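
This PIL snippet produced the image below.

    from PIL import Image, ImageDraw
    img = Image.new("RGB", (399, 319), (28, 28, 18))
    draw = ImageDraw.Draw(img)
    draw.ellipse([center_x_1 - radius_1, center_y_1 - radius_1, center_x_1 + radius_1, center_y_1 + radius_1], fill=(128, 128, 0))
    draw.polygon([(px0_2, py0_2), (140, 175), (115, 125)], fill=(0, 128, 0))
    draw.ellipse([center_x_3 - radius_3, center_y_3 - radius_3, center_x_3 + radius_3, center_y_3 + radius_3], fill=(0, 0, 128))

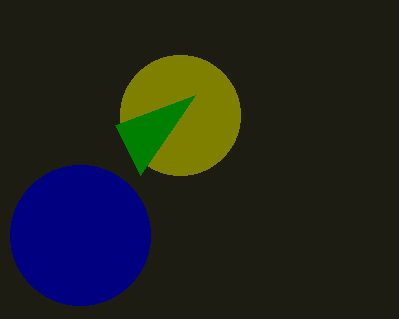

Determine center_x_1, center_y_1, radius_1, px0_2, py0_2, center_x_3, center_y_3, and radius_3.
center_x_1 = 180, center_y_1 = 115, radius_1 = 60, px0_2 = 195, py0_2 = 95, center_x_3 = 80, center_y_3 = 235, radius_3 = 70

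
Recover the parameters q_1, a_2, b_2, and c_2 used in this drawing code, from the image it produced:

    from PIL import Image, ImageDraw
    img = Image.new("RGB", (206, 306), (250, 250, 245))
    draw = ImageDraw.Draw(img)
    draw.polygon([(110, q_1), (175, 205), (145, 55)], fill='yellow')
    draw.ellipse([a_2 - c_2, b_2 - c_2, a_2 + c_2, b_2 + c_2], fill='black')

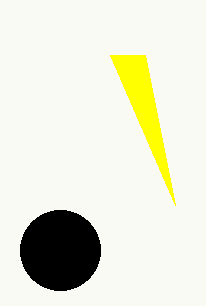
q_1 = 55
a_2 = 60
b_2 = 250
c_2 = 40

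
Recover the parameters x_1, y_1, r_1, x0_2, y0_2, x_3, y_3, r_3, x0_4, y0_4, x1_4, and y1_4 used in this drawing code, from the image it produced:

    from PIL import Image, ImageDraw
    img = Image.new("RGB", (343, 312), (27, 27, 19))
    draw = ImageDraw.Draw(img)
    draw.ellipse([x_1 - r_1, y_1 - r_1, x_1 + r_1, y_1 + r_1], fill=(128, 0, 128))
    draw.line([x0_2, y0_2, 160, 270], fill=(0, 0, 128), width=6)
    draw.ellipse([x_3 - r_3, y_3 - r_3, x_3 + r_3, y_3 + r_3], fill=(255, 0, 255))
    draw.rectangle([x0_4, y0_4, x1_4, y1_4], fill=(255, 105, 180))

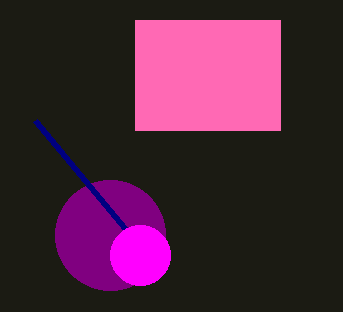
x_1 = 110
y_1 = 235
r_1 = 55
x0_2 = 35
y0_2 = 120
x_3 = 140
y_3 = 255
r_3 = 30
x0_4 = 135
y0_4 = 20
x1_4 = 280
y1_4 = 130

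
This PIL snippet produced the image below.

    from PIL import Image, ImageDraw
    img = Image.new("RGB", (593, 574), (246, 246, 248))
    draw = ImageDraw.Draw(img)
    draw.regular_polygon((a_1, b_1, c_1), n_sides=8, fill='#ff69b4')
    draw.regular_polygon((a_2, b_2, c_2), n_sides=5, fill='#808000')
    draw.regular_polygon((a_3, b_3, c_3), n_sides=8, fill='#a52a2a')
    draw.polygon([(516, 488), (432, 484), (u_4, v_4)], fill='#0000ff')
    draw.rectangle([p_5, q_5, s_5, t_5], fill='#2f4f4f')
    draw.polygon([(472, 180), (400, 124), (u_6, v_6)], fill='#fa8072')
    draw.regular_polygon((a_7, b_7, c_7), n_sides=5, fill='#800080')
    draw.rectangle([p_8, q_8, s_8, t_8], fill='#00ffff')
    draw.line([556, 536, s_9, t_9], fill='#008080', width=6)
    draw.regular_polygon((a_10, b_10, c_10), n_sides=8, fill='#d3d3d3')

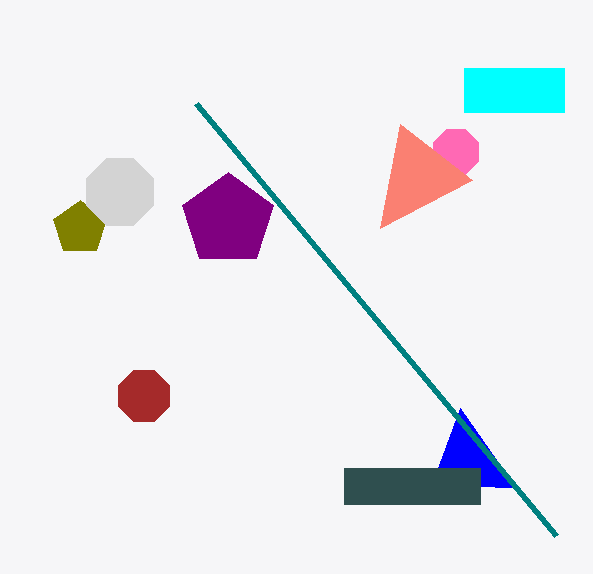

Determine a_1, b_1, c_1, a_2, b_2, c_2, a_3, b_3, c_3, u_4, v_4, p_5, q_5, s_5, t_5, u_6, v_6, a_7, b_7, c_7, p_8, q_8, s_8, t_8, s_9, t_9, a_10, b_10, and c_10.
a_1 = 456, b_1 = 152, c_1 = 24, a_2 = 80, b_2 = 228, c_2 = 28, a_3 = 144, b_3 = 396, c_3 = 28, u_4 = 460, v_4 = 408, p_5 = 344, q_5 = 468, s_5 = 480, t_5 = 504, u_6 = 380, v_6 = 228, a_7 = 228, b_7 = 220, c_7 = 48, p_8 = 464, q_8 = 68, s_8 = 564, t_8 = 112, s_9 = 196, t_9 = 104, a_10 = 120, b_10 = 192, c_10 = 36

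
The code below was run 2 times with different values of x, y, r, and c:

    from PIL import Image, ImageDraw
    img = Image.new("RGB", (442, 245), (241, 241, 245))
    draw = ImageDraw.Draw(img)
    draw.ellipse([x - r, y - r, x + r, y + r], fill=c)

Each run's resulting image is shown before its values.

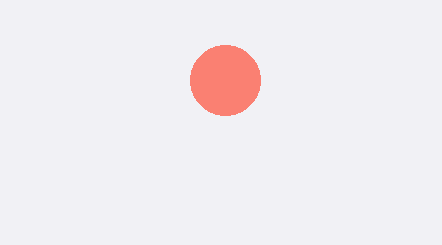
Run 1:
x = 225
y = 80
r = 35
c = 'salmon'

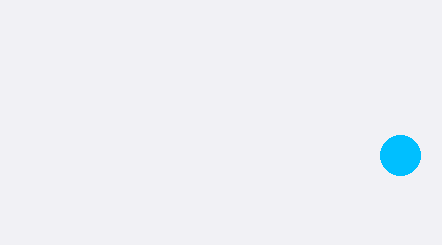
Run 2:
x = 400; y = 155; r = 20; c = 'deepskyblue'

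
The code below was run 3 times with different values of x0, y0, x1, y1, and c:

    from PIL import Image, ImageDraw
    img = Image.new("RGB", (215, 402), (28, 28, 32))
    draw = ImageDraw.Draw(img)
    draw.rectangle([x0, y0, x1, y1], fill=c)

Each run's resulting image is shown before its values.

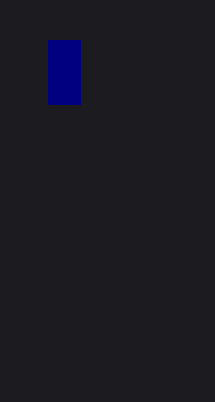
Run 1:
x0 = 48
y0 = 40
x1 = 80
y1 = 104
c = 'navy'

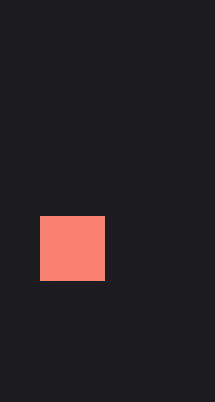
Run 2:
x0 = 40, y0 = 216, x1 = 104, y1 = 280, c = 'salmon'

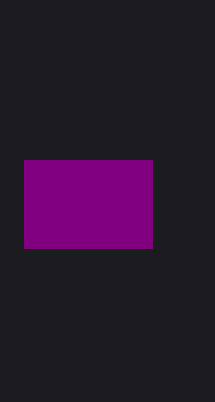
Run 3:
x0 = 24, y0 = 160, x1 = 152, y1 = 248, c = 'purple'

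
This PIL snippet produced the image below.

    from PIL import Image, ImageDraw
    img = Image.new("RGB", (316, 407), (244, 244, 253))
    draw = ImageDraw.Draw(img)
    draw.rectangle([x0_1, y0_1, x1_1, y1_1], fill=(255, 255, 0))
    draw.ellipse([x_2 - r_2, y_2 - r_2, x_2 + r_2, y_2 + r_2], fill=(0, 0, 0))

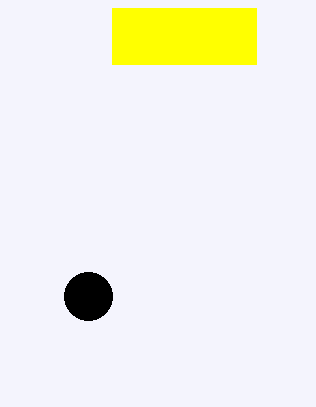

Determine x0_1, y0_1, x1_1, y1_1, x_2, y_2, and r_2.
x0_1 = 112
y0_1 = 8
x1_1 = 256
y1_1 = 64
x_2 = 88
y_2 = 296
r_2 = 24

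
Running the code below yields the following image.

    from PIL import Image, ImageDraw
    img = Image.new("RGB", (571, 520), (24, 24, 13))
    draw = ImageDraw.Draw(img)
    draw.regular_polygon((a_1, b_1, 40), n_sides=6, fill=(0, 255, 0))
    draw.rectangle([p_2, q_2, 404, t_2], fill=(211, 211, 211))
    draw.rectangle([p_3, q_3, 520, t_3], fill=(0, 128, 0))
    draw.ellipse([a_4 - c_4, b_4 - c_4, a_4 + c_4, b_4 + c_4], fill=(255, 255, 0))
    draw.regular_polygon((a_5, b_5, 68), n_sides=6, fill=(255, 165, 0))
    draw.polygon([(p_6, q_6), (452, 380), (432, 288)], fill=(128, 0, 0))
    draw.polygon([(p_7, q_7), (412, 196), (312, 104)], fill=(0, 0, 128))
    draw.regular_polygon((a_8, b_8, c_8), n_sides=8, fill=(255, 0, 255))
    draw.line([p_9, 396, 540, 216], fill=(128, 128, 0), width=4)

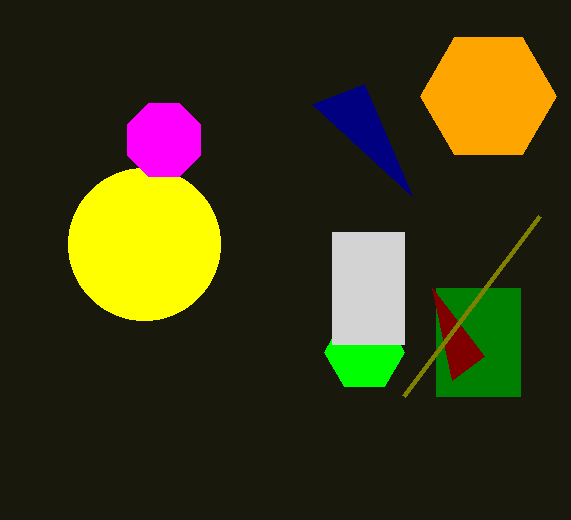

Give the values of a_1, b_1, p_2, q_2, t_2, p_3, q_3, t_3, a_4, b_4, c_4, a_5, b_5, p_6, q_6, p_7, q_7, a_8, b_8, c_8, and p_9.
a_1 = 364, b_1 = 352, p_2 = 332, q_2 = 232, t_2 = 344, p_3 = 436, q_3 = 288, t_3 = 396, a_4 = 144, b_4 = 244, c_4 = 76, a_5 = 488, b_5 = 96, p_6 = 484, q_6 = 356, p_7 = 364, q_7 = 84, a_8 = 164, b_8 = 140, c_8 = 40, p_9 = 404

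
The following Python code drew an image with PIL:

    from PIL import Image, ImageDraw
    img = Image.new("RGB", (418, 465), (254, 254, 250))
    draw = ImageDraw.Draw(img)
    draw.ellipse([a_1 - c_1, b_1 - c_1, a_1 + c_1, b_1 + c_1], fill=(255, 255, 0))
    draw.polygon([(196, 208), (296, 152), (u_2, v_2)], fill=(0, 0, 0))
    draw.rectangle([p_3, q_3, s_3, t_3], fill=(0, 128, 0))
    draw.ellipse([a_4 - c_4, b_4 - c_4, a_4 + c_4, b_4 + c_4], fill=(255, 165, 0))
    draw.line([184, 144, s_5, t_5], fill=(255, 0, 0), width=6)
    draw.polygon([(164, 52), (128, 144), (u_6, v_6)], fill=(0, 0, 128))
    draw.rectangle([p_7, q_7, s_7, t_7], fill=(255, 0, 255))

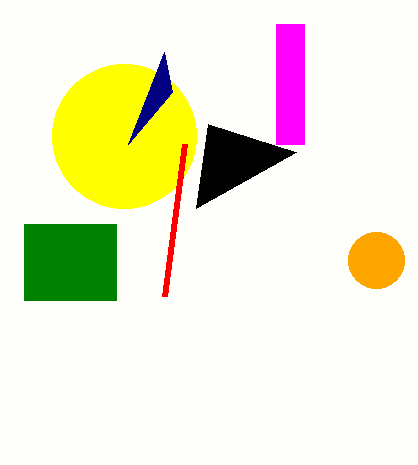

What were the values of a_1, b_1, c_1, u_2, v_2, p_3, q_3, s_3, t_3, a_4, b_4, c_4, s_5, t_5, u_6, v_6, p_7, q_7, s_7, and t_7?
a_1 = 124, b_1 = 136, c_1 = 72, u_2 = 208, v_2 = 124, p_3 = 24, q_3 = 224, s_3 = 116, t_3 = 300, a_4 = 376, b_4 = 260, c_4 = 28, s_5 = 164, t_5 = 296, u_6 = 172, v_6 = 92, p_7 = 276, q_7 = 24, s_7 = 304, t_7 = 144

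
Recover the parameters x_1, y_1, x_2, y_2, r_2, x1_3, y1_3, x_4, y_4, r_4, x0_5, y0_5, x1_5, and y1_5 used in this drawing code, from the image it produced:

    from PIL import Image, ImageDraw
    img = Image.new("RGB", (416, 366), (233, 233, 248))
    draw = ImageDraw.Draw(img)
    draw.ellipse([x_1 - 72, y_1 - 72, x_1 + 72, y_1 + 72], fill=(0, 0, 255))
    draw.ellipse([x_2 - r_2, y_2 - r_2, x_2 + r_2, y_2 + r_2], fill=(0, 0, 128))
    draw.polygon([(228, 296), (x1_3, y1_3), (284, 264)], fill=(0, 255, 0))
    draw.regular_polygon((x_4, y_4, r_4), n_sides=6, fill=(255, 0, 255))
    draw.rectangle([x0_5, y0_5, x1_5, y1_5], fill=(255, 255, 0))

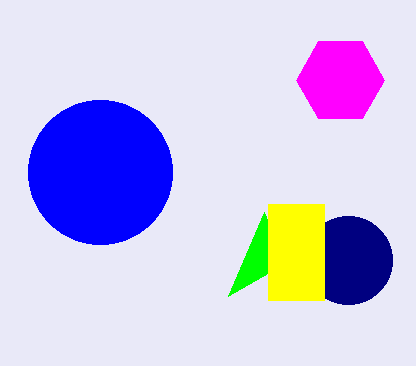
x_1 = 100
y_1 = 172
x_2 = 348
y_2 = 260
r_2 = 44
x1_3 = 264
y1_3 = 212
x_4 = 340
y_4 = 80
r_4 = 44
x0_5 = 268
y0_5 = 204
x1_5 = 324
y1_5 = 300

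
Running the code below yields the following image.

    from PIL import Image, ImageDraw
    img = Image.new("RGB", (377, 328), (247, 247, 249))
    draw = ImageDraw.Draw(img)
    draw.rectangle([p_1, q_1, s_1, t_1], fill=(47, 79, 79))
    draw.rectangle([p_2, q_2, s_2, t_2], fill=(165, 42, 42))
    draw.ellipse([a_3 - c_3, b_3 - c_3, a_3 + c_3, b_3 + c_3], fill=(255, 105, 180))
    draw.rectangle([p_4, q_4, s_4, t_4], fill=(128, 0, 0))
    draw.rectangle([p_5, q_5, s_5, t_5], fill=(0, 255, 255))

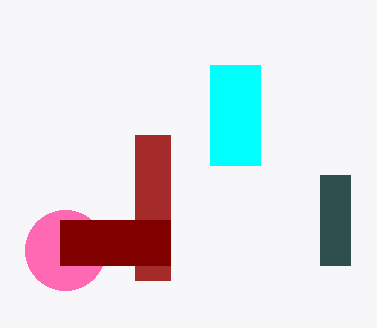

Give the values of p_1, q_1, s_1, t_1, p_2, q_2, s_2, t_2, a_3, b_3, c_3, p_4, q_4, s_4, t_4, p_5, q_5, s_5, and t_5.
p_1 = 320
q_1 = 175
s_1 = 350
t_1 = 265
p_2 = 135
q_2 = 135
s_2 = 170
t_2 = 280
a_3 = 65
b_3 = 250
c_3 = 40
p_4 = 60
q_4 = 220
s_4 = 170
t_4 = 265
p_5 = 210
q_5 = 65
s_5 = 260
t_5 = 165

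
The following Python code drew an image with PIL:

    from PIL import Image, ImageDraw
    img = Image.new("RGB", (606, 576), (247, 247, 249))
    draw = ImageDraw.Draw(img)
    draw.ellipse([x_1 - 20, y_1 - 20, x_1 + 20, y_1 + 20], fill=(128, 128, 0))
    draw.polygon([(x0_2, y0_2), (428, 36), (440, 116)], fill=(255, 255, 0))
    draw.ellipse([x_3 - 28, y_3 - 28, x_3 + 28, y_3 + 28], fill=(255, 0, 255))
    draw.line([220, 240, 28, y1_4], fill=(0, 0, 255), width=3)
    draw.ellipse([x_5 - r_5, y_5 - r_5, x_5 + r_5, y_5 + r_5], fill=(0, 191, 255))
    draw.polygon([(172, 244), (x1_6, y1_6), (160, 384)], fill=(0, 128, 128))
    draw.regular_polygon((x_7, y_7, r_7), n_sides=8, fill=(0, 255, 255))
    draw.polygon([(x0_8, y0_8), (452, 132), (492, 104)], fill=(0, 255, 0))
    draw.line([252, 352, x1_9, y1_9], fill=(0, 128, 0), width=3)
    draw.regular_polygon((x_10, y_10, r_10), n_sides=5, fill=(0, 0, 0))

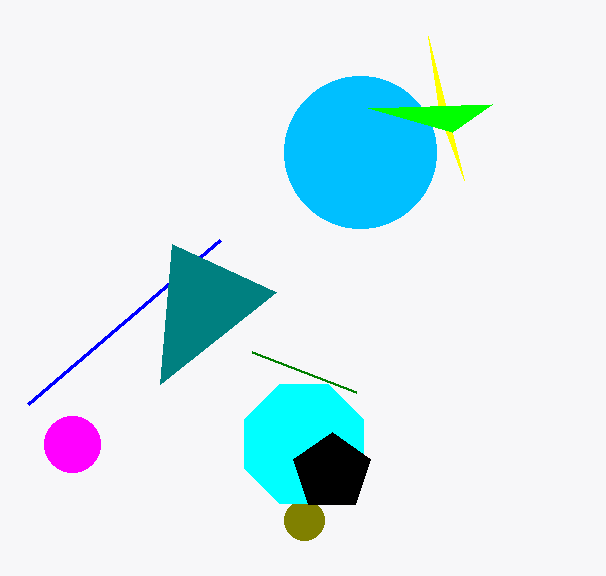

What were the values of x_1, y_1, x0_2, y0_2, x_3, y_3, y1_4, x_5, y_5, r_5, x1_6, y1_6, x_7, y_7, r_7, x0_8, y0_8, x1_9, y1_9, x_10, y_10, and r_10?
x_1 = 304, y_1 = 520, x0_2 = 464, y0_2 = 180, x_3 = 72, y_3 = 444, y1_4 = 404, x_5 = 360, y_5 = 152, r_5 = 76, x1_6 = 276, y1_6 = 292, x_7 = 304, y_7 = 444, r_7 = 64, x0_8 = 368, y0_8 = 108, x1_9 = 356, y1_9 = 392, x_10 = 332, y_10 = 472, r_10 = 40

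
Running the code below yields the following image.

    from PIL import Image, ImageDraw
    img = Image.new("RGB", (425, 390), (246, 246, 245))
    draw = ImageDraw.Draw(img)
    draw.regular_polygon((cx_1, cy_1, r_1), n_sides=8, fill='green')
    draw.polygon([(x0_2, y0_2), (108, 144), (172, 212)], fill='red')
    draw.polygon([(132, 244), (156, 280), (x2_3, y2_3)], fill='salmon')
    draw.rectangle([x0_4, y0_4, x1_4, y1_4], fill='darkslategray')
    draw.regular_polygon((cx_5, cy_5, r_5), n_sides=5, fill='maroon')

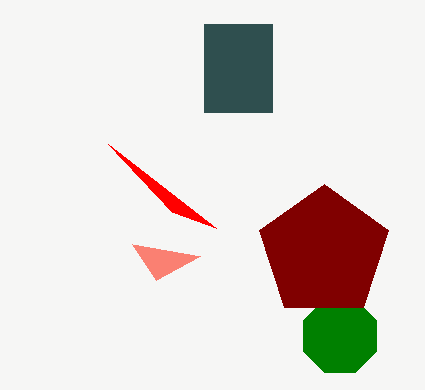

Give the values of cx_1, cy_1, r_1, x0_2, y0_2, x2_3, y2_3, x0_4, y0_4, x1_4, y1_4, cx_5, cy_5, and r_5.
cx_1 = 340
cy_1 = 336
r_1 = 40
x0_2 = 216
y0_2 = 228
x2_3 = 200
y2_3 = 256
x0_4 = 204
y0_4 = 24
x1_4 = 272
y1_4 = 112
cx_5 = 324
cy_5 = 252
r_5 = 68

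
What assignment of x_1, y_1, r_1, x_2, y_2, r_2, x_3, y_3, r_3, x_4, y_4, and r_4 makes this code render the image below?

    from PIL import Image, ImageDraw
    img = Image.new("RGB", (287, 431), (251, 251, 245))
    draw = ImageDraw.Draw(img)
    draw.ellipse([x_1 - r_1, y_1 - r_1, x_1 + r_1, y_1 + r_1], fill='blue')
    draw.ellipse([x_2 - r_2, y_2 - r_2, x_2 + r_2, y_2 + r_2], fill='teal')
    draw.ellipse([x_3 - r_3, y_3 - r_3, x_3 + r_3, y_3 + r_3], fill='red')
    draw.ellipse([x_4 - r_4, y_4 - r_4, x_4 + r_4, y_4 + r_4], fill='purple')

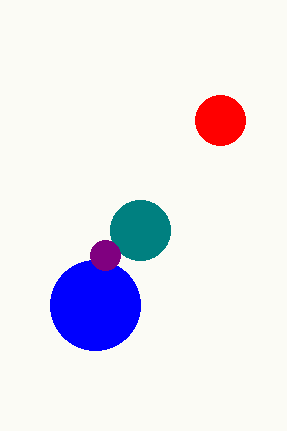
x_1 = 95
y_1 = 305
r_1 = 45
x_2 = 140
y_2 = 230
r_2 = 30
x_3 = 220
y_3 = 120
r_3 = 25
x_4 = 105
y_4 = 255
r_4 = 15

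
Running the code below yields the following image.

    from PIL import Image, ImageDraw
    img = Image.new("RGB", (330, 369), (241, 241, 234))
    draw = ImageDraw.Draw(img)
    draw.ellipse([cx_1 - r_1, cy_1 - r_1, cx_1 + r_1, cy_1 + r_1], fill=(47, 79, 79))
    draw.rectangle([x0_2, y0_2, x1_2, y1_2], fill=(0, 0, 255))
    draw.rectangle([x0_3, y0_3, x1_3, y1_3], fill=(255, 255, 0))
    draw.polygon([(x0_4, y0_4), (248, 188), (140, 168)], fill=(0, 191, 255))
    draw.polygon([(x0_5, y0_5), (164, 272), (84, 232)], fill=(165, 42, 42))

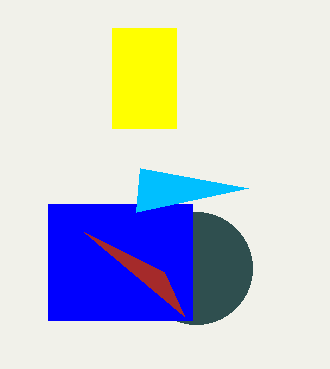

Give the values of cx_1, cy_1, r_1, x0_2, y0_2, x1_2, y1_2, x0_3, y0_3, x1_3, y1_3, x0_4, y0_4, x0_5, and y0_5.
cx_1 = 196; cy_1 = 268; r_1 = 56; x0_2 = 48; y0_2 = 204; x1_2 = 192; y1_2 = 320; x0_3 = 112; y0_3 = 28; x1_3 = 176; y1_3 = 128; x0_4 = 136; y0_4 = 212; x0_5 = 184; y0_5 = 316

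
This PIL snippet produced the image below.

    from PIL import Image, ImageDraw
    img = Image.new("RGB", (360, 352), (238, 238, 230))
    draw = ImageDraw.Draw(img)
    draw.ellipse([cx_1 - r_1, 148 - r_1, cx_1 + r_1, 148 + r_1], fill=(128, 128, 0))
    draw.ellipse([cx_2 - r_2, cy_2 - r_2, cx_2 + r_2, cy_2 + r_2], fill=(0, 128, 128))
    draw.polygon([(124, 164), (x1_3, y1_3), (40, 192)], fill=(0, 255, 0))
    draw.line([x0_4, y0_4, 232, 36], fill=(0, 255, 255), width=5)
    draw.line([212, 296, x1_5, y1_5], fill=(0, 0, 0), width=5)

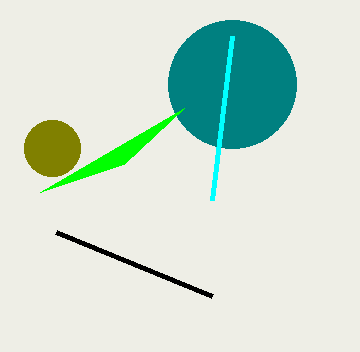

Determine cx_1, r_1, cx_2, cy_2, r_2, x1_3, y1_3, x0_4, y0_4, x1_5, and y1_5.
cx_1 = 52, r_1 = 28, cx_2 = 232, cy_2 = 84, r_2 = 64, x1_3 = 184, y1_3 = 108, x0_4 = 212, y0_4 = 200, x1_5 = 56, y1_5 = 232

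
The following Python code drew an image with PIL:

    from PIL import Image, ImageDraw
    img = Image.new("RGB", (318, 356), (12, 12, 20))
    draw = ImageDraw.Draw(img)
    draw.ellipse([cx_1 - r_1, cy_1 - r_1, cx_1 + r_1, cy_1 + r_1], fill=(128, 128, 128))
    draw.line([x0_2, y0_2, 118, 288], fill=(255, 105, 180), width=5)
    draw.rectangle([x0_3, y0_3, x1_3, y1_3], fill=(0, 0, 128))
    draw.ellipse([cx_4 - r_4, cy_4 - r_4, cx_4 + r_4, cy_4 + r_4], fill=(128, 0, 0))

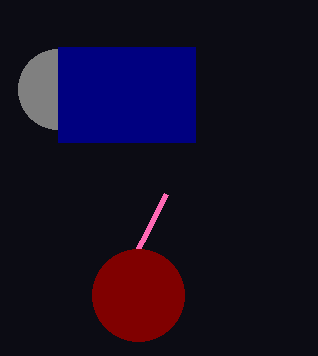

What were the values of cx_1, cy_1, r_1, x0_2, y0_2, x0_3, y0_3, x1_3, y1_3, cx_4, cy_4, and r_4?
cx_1 = 58; cy_1 = 89; r_1 = 40; x0_2 = 166; y0_2 = 194; x0_3 = 58; y0_3 = 47; x1_3 = 195; y1_3 = 142; cx_4 = 138; cy_4 = 295; r_4 = 46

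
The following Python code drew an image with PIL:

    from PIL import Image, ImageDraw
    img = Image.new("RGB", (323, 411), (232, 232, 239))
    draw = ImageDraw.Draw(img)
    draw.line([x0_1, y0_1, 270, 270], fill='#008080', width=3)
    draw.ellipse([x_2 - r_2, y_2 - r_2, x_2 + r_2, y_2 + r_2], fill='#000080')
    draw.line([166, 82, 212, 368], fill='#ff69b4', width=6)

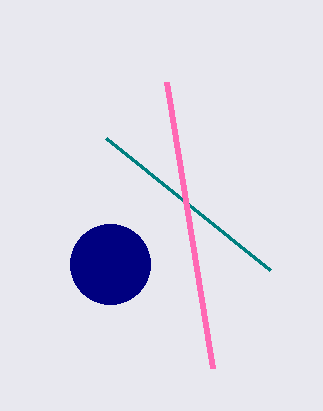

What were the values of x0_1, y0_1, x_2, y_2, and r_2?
x0_1 = 106; y0_1 = 138; x_2 = 110; y_2 = 264; r_2 = 40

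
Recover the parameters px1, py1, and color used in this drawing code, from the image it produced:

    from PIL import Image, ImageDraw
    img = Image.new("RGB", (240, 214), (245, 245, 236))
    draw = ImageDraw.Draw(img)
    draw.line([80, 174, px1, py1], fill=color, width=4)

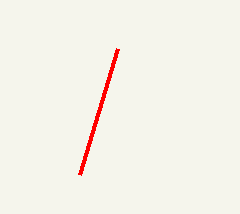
px1 = 118; py1 = 48; color = 'red'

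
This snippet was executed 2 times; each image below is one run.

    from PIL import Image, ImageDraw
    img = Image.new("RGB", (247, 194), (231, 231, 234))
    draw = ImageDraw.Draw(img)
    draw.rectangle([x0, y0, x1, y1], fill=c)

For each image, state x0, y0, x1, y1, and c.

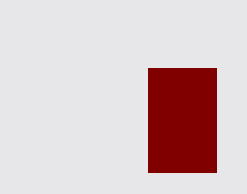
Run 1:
x0 = 148; y0 = 68; x1 = 216; y1 = 172; c = 'maroon'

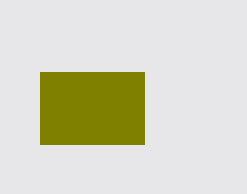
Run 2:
x0 = 40, y0 = 72, x1 = 144, y1 = 144, c = 'olive'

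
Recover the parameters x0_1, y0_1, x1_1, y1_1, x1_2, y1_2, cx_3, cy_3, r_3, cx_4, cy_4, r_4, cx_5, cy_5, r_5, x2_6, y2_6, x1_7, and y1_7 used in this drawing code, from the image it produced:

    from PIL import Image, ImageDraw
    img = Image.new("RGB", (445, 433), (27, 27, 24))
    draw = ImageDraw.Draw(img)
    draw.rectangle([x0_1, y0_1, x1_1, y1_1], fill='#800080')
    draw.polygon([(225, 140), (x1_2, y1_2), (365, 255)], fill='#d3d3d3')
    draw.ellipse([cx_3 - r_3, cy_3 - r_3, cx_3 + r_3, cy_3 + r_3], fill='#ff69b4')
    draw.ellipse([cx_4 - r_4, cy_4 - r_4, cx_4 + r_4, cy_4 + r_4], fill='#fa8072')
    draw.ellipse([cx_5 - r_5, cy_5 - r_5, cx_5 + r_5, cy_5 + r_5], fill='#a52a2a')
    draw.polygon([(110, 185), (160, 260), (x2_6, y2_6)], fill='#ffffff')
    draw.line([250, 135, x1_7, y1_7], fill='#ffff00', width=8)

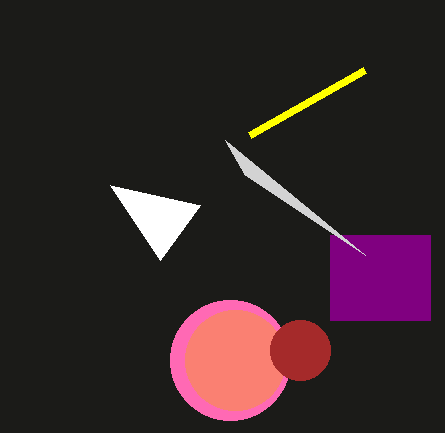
x0_1 = 330
y0_1 = 235
x1_1 = 430
y1_1 = 320
x1_2 = 245
y1_2 = 175
cx_3 = 230
cy_3 = 360
r_3 = 60
cx_4 = 235
cy_4 = 360
r_4 = 50
cx_5 = 300
cy_5 = 350
r_5 = 30
x2_6 = 200
y2_6 = 205
x1_7 = 365
y1_7 = 70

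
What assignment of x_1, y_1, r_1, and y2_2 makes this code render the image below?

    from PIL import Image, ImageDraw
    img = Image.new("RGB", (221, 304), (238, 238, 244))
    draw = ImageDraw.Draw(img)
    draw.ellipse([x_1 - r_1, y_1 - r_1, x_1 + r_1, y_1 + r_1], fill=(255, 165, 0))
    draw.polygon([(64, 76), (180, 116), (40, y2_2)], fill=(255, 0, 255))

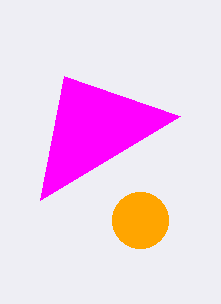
x_1 = 140, y_1 = 220, r_1 = 28, y2_2 = 200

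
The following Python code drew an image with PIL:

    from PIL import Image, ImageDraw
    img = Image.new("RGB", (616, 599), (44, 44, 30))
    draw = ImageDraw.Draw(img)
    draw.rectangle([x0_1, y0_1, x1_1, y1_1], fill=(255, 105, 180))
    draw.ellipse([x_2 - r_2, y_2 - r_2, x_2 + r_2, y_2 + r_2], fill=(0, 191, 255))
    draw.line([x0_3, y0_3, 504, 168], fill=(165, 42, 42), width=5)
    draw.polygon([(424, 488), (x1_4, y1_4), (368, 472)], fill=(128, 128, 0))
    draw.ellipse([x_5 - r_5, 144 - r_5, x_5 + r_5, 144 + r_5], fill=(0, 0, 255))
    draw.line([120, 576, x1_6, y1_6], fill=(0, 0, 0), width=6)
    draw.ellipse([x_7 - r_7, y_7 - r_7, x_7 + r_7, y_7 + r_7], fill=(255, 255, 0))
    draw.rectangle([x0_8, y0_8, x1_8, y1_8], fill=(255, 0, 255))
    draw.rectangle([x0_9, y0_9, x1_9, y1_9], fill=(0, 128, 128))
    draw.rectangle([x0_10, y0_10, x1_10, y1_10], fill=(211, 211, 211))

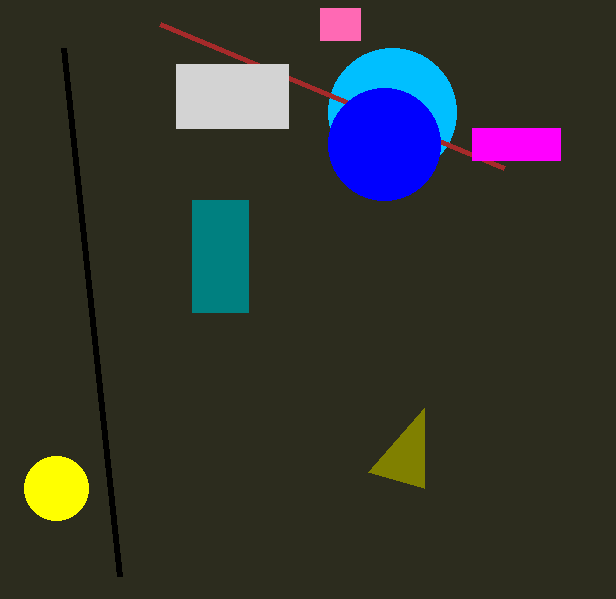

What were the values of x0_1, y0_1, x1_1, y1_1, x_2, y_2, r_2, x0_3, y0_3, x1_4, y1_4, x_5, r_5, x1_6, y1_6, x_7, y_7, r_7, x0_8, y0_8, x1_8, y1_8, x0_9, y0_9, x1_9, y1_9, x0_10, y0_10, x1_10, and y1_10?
x0_1 = 320; y0_1 = 8; x1_1 = 360; y1_1 = 40; x_2 = 392; y_2 = 112; r_2 = 64; x0_3 = 160; y0_3 = 24; x1_4 = 424; y1_4 = 408; x_5 = 384; r_5 = 56; x1_6 = 64; y1_6 = 48; x_7 = 56; y_7 = 488; r_7 = 32; x0_8 = 472; y0_8 = 128; x1_8 = 560; y1_8 = 160; x0_9 = 192; y0_9 = 200; x1_9 = 248; y1_9 = 312; x0_10 = 176; y0_10 = 64; x1_10 = 288; y1_10 = 128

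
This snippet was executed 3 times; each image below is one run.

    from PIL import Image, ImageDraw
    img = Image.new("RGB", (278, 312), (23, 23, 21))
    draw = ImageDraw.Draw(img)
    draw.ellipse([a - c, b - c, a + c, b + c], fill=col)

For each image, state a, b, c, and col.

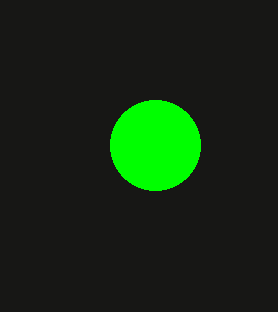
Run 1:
a = 155
b = 145
c = 45
col = 'lime'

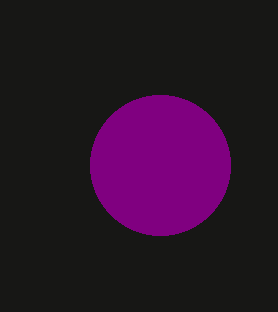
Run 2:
a = 160, b = 165, c = 70, col = 'purple'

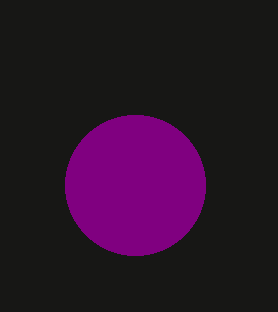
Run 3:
a = 135, b = 185, c = 70, col = 'purple'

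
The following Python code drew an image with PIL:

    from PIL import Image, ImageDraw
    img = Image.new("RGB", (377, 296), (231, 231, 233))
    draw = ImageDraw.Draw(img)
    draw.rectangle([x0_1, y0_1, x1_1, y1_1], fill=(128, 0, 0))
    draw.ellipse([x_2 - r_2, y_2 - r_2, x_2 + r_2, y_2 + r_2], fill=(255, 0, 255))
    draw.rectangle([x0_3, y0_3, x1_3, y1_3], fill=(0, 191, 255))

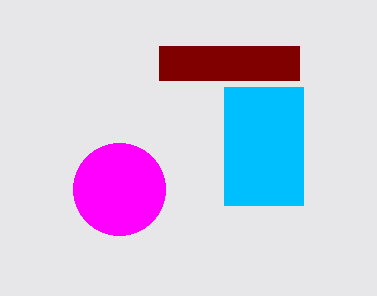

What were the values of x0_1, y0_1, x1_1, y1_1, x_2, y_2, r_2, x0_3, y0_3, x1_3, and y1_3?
x0_1 = 159
y0_1 = 46
x1_1 = 299
y1_1 = 80
x_2 = 119
y_2 = 189
r_2 = 46
x0_3 = 224
y0_3 = 87
x1_3 = 303
y1_3 = 205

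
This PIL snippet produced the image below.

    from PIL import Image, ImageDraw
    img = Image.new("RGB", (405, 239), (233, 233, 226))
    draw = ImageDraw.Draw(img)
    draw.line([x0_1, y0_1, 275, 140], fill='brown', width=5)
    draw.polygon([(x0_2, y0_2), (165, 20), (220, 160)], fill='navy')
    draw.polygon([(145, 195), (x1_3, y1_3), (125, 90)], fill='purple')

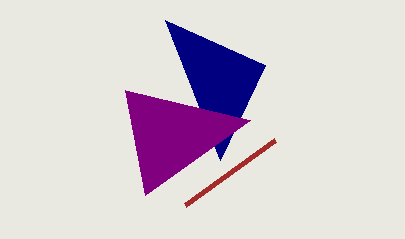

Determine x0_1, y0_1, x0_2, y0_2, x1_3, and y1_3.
x0_1 = 185
y0_1 = 205
x0_2 = 265
y0_2 = 65
x1_3 = 250
y1_3 = 120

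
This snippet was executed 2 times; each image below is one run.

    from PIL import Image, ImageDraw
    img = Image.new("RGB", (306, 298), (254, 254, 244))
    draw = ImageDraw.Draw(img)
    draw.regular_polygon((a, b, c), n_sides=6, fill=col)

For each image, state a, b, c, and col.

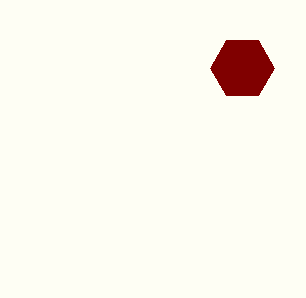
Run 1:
a = 242, b = 68, c = 32, col = 'maroon'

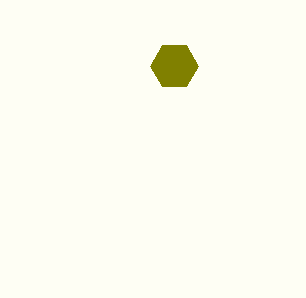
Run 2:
a = 174, b = 66, c = 24, col = 'olive'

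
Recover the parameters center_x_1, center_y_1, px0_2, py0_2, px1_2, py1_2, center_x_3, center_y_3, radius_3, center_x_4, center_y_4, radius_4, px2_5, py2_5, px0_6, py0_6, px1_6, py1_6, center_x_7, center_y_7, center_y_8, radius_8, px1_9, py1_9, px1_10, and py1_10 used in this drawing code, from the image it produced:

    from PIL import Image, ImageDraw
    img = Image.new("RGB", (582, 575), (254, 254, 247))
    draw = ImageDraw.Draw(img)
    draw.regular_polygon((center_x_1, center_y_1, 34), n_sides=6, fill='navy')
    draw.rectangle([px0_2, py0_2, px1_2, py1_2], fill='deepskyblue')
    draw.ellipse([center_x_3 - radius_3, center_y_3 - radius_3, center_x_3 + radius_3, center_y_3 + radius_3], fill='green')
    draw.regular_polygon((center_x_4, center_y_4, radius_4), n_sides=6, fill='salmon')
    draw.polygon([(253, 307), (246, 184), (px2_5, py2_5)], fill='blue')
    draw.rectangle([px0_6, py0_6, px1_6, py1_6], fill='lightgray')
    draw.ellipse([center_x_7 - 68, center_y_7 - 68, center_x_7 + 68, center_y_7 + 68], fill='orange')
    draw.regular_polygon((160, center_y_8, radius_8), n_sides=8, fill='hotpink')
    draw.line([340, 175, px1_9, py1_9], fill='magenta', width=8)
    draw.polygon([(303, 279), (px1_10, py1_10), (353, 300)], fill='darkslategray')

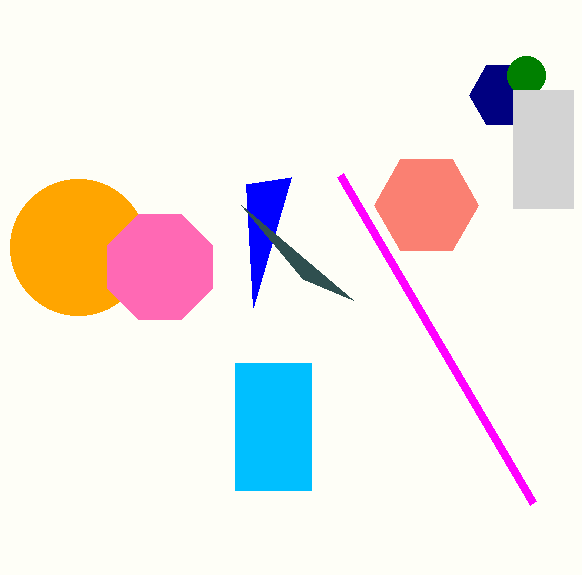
center_x_1 = 503; center_y_1 = 95; px0_2 = 235; py0_2 = 363; px1_2 = 311; py1_2 = 490; center_x_3 = 526; center_y_3 = 75; radius_3 = 19; center_x_4 = 426; center_y_4 = 205; radius_4 = 52; px2_5 = 291; py2_5 = 177; px0_6 = 513; py0_6 = 90; px1_6 = 573; py1_6 = 208; center_x_7 = 78; center_y_7 = 247; center_y_8 = 267; radius_8 = 57; px1_9 = 533; py1_9 = 503; px1_10 = 241; py1_10 = 205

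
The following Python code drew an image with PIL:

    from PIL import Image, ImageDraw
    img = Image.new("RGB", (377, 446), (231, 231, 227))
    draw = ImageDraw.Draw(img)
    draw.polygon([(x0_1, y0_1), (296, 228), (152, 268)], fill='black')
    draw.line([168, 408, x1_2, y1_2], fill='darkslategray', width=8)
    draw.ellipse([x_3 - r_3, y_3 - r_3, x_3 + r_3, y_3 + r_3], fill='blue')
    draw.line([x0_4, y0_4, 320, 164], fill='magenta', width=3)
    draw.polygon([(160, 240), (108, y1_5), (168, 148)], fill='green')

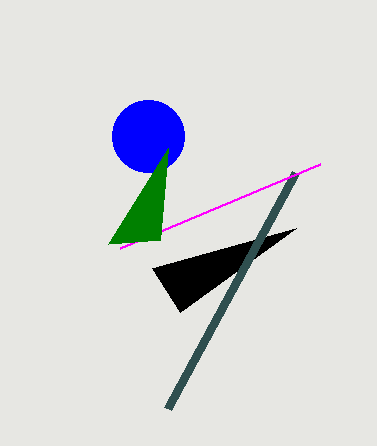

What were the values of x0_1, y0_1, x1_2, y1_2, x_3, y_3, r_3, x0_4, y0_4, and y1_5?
x0_1 = 180
y0_1 = 312
x1_2 = 296
y1_2 = 172
x_3 = 148
y_3 = 136
r_3 = 36
x0_4 = 120
y0_4 = 248
y1_5 = 244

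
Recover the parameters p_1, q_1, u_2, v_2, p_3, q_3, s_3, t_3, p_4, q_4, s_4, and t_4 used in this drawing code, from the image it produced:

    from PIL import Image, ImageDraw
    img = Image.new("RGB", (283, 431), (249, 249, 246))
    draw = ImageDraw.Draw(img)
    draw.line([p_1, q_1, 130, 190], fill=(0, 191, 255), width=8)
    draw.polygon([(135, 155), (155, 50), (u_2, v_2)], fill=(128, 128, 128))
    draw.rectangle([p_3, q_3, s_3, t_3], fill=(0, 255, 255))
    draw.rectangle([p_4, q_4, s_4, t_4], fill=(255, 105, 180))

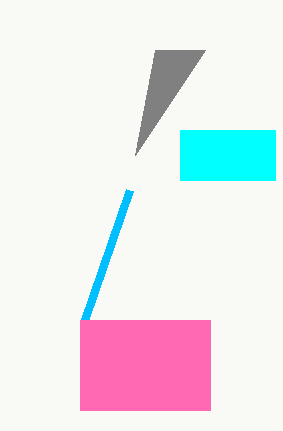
p_1 = 85
q_1 = 320
u_2 = 205
v_2 = 50
p_3 = 180
q_3 = 130
s_3 = 275
t_3 = 180
p_4 = 80
q_4 = 320
s_4 = 210
t_4 = 410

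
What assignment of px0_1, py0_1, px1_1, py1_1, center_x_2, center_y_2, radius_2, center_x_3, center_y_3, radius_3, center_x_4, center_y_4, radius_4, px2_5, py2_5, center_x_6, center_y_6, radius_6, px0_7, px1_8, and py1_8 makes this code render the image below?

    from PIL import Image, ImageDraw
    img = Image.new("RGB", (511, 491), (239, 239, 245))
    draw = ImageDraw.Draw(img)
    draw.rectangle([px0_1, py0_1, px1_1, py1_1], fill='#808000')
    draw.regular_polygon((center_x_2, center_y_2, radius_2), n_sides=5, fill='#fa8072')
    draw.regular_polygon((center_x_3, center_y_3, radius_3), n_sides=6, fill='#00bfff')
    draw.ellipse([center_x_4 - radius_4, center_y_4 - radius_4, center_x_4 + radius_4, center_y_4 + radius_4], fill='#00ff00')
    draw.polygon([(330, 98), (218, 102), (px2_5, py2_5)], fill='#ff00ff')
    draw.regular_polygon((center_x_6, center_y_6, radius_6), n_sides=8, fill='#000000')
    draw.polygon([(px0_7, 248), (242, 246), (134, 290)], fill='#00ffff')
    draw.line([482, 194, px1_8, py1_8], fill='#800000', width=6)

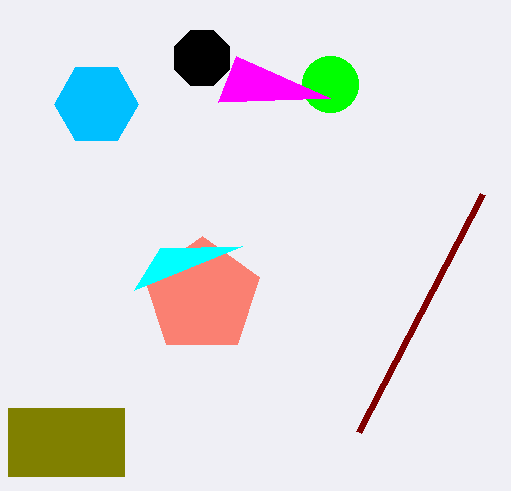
px0_1 = 8, py0_1 = 408, px1_1 = 124, py1_1 = 476, center_x_2 = 202, center_y_2 = 296, radius_2 = 60, center_x_3 = 96, center_y_3 = 104, radius_3 = 42, center_x_4 = 330, center_y_4 = 84, radius_4 = 28, px2_5 = 236, py2_5 = 56, center_x_6 = 202, center_y_6 = 58, radius_6 = 30, px0_7 = 160, px1_8 = 358, py1_8 = 432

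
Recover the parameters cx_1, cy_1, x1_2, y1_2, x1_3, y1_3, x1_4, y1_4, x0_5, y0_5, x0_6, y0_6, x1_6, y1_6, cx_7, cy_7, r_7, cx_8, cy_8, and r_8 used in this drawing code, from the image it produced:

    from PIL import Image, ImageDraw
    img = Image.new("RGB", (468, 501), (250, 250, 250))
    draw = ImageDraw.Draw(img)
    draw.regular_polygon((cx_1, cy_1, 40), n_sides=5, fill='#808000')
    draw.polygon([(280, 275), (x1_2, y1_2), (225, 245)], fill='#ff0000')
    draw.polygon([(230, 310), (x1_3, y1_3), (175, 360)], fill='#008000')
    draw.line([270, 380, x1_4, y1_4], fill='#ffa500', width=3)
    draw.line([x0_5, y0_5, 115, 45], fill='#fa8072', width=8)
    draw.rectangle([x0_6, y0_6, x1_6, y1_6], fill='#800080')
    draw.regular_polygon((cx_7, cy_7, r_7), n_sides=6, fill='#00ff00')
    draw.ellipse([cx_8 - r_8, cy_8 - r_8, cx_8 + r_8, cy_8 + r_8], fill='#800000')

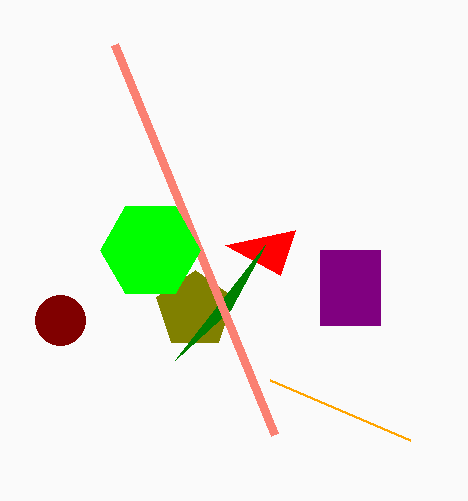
cx_1 = 195; cy_1 = 310; x1_2 = 295; y1_2 = 230; x1_3 = 265; y1_3 = 245; x1_4 = 410; y1_4 = 440; x0_5 = 275; y0_5 = 435; x0_6 = 320; y0_6 = 250; x1_6 = 380; y1_6 = 325; cx_7 = 150; cy_7 = 250; r_7 = 50; cx_8 = 60; cy_8 = 320; r_8 = 25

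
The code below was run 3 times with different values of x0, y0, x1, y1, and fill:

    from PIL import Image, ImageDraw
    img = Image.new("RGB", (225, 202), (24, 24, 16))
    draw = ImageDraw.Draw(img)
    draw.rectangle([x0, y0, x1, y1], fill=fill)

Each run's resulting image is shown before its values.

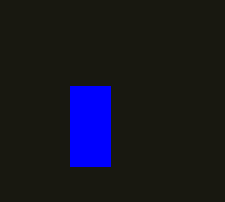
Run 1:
x0 = 70
y0 = 86
x1 = 110
y1 = 166
fill = 'blue'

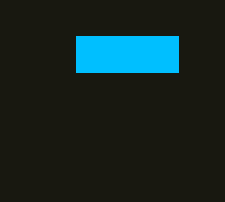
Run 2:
x0 = 76, y0 = 36, x1 = 178, y1 = 72, fill = 'deepskyblue'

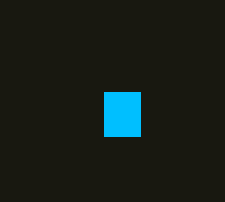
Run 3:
x0 = 104, y0 = 92, x1 = 140, y1 = 136, fill = 'deepskyblue'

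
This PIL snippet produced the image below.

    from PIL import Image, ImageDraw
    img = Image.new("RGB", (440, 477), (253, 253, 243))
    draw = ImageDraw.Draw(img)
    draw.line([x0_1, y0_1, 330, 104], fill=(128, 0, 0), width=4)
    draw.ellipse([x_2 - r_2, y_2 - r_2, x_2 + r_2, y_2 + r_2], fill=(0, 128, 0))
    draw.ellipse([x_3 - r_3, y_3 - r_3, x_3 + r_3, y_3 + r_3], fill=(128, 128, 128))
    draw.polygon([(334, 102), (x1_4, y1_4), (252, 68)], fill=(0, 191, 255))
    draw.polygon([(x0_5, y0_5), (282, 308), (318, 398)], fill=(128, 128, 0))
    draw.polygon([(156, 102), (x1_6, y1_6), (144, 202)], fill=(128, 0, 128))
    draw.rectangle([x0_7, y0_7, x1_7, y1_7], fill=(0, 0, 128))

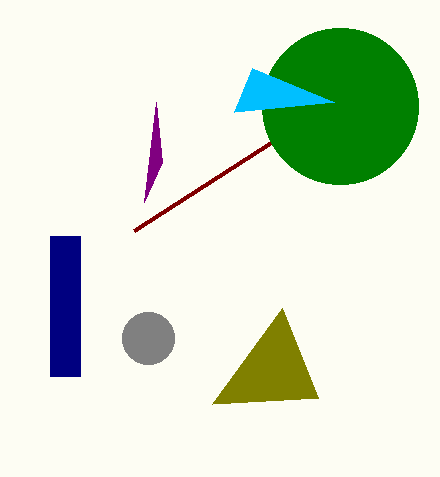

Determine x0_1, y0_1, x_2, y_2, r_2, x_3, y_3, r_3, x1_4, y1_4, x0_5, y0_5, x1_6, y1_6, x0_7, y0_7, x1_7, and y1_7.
x0_1 = 134; y0_1 = 230; x_2 = 340; y_2 = 106; r_2 = 78; x_3 = 148; y_3 = 338; r_3 = 26; x1_4 = 234; y1_4 = 112; x0_5 = 212; y0_5 = 404; x1_6 = 162; y1_6 = 162; x0_7 = 50; y0_7 = 236; x1_7 = 80; y1_7 = 376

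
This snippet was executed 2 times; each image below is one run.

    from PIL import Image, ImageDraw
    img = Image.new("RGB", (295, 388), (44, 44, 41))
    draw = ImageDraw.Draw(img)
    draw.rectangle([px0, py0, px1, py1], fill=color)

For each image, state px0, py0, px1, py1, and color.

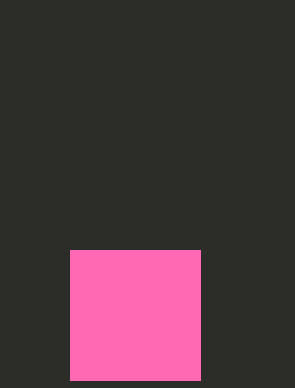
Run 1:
px0 = 70, py0 = 250, px1 = 200, py1 = 380, color = 'hotpink'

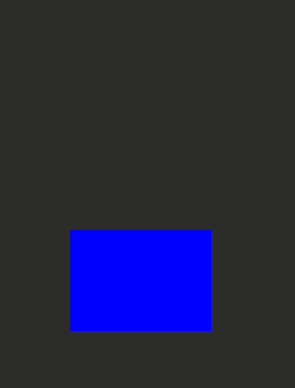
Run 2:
px0 = 70
py0 = 230
px1 = 210
py1 = 330
color = 'blue'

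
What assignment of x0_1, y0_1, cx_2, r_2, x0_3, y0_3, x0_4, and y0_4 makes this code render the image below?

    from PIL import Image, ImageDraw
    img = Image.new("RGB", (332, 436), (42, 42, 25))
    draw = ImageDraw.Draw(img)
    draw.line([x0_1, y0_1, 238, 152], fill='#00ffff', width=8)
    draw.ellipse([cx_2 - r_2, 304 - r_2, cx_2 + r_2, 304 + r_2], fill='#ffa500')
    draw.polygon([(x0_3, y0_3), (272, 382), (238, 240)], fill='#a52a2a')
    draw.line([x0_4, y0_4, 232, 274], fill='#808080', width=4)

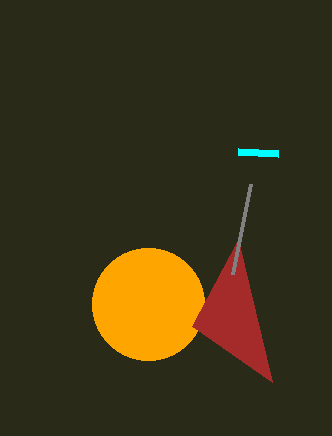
x0_1 = 278
y0_1 = 154
cx_2 = 148
r_2 = 56
x0_3 = 192
y0_3 = 326
x0_4 = 250
y0_4 = 184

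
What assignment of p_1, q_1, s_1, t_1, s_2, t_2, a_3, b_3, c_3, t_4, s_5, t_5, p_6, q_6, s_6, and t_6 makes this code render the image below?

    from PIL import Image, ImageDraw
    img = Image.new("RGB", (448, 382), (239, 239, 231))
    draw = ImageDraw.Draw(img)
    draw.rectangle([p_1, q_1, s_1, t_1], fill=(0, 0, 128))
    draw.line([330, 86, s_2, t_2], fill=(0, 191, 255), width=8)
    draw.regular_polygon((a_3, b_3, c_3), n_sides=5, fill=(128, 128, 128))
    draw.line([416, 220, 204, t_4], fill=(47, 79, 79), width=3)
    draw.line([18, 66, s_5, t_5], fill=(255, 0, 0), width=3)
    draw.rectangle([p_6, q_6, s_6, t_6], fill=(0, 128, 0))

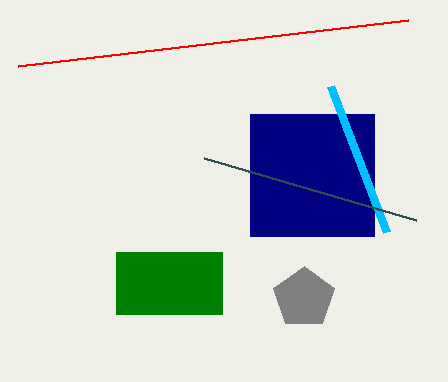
p_1 = 250; q_1 = 114; s_1 = 374; t_1 = 236; s_2 = 386; t_2 = 232; a_3 = 304; b_3 = 298; c_3 = 32; t_4 = 158; s_5 = 408; t_5 = 20; p_6 = 116; q_6 = 252; s_6 = 222; t_6 = 314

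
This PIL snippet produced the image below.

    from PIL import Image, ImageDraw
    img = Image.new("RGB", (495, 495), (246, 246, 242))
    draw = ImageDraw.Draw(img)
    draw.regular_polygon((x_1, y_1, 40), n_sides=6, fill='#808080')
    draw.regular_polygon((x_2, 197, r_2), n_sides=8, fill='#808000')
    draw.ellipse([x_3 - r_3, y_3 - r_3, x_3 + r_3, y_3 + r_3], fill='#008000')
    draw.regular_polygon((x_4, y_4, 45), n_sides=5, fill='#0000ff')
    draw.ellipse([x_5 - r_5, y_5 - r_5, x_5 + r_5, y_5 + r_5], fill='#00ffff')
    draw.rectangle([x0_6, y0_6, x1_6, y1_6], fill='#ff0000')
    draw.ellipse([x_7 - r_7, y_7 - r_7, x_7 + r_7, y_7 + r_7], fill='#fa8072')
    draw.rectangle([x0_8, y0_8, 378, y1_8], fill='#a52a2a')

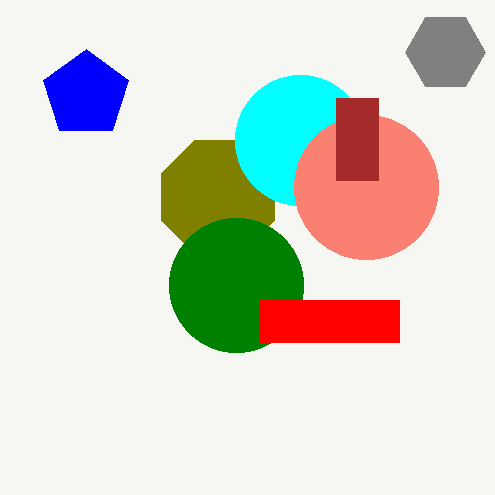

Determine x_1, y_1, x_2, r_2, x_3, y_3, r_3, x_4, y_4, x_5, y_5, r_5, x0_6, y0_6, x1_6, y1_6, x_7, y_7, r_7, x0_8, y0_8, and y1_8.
x_1 = 445; y_1 = 52; x_2 = 218; r_2 = 61; x_3 = 236; y_3 = 285; r_3 = 67; x_4 = 86; y_4 = 94; x_5 = 300; y_5 = 140; r_5 = 65; x0_6 = 259; y0_6 = 300; x1_6 = 399; y1_6 = 342; x_7 = 366; y_7 = 187; r_7 = 72; x0_8 = 336; y0_8 = 98; y1_8 = 180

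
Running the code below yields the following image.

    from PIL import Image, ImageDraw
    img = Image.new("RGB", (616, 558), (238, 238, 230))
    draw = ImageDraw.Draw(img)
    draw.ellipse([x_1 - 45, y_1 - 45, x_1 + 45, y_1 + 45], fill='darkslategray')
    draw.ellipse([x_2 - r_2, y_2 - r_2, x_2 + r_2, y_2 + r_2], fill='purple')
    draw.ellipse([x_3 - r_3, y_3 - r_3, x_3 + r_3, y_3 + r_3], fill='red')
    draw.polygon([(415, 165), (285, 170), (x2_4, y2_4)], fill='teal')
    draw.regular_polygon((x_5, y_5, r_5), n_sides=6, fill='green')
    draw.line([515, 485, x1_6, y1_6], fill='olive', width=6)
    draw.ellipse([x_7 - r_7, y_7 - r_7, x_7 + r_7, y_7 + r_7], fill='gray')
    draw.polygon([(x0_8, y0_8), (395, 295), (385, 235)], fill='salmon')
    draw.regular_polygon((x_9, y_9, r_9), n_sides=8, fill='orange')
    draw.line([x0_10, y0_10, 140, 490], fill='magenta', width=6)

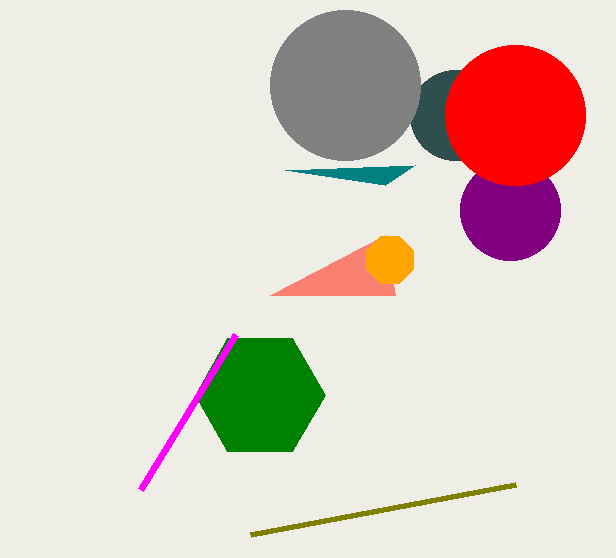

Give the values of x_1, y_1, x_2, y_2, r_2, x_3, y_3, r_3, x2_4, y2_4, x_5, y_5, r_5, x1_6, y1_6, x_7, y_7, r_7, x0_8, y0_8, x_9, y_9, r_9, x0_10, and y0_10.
x_1 = 455; y_1 = 115; x_2 = 510; y_2 = 210; r_2 = 50; x_3 = 515; y_3 = 115; r_3 = 70; x2_4 = 385; y2_4 = 185; x_5 = 260; y_5 = 395; r_5 = 65; x1_6 = 250; y1_6 = 535; x_7 = 345; y_7 = 85; r_7 = 75; x0_8 = 270; y0_8 = 295; x_9 = 390; y_9 = 260; r_9 = 25; x0_10 = 235; y0_10 = 335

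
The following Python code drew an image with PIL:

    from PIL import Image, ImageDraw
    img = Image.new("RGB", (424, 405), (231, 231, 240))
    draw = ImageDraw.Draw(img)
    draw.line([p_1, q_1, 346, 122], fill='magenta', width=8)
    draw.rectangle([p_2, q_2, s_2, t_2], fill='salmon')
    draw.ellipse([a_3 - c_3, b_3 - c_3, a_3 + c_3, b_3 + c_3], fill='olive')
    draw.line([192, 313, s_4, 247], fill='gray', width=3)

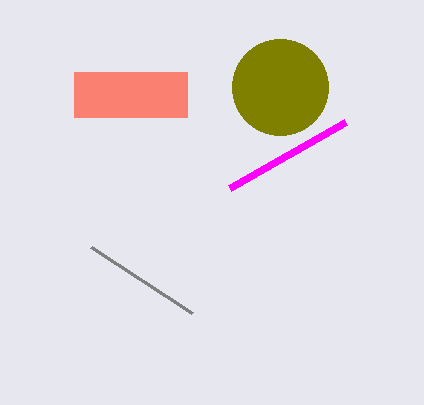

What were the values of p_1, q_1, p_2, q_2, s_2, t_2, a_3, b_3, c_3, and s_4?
p_1 = 230, q_1 = 188, p_2 = 74, q_2 = 72, s_2 = 187, t_2 = 117, a_3 = 280, b_3 = 87, c_3 = 48, s_4 = 91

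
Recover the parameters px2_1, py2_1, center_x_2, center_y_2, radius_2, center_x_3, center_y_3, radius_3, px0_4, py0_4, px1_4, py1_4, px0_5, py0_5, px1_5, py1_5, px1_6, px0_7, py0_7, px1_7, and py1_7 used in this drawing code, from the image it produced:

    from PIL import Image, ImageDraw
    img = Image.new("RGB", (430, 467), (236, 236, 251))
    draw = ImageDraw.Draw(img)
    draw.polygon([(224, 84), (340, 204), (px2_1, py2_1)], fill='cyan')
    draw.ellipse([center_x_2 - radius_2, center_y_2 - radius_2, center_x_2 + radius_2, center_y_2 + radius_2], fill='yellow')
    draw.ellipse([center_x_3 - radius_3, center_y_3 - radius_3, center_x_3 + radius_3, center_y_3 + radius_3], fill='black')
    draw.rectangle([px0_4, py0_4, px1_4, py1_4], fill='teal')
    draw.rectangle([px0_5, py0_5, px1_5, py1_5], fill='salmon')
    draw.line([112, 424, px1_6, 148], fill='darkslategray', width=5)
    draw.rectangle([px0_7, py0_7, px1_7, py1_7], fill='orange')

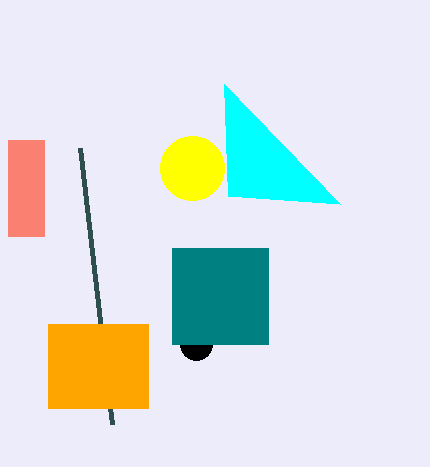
px2_1 = 228, py2_1 = 196, center_x_2 = 192, center_y_2 = 168, radius_2 = 32, center_x_3 = 196, center_y_3 = 344, radius_3 = 16, px0_4 = 172, py0_4 = 248, px1_4 = 268, py1_4 = 344, px0_5 = 8, py0_5 = 140, px1_5 = 44, py1_5 = 236, px1_6 = 80, px0_7 = 48, py0_7 = 324, px1_7 = 148, py1_7 = 408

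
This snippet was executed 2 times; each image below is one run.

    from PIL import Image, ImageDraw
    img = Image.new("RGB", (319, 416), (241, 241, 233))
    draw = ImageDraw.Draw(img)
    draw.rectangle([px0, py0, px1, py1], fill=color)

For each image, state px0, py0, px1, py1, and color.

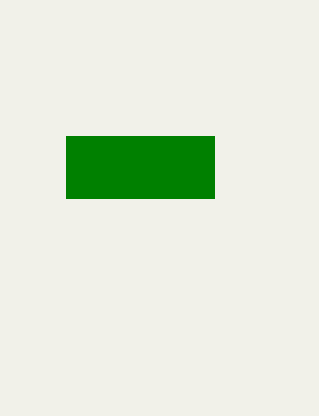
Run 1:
px0 = 66, py0 = 136, px1 = 214, py1 = 198, color = 'green'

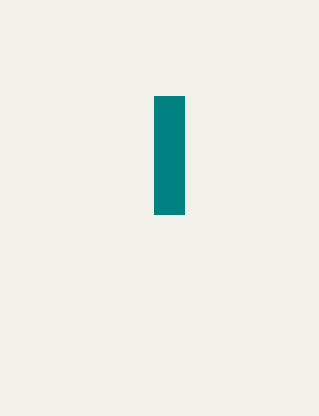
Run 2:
px0 = 154
py0 = 96
px1 = 184
py1 = 214
color = 'teal'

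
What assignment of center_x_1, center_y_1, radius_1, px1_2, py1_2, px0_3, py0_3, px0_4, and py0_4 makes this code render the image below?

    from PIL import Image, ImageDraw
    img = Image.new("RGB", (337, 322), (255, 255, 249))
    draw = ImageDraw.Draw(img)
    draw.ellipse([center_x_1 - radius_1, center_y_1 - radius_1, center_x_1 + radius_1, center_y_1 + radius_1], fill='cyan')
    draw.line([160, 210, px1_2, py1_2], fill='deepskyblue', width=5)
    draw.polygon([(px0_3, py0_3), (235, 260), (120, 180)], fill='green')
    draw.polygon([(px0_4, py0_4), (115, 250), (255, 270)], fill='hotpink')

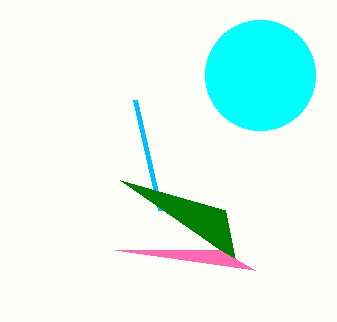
center_x_1 = 260; center_y_1 = 75; radius_1 = 55; px1_2 = 135; py1_2 = 100; px0_3 = 225; py0_3 = 210; px0_4 = 220; py0_4 = 250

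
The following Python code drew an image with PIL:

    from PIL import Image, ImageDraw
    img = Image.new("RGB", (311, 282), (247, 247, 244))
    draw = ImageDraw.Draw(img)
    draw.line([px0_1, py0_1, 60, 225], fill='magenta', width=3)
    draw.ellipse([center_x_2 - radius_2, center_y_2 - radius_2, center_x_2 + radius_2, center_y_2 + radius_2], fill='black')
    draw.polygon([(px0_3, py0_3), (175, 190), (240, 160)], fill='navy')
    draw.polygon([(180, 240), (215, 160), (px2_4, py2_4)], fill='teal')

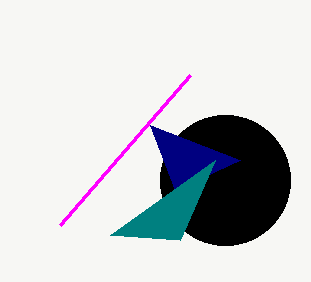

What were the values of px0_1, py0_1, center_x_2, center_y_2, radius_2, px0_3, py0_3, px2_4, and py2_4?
px0_1 = 190, py0_1 = 75, center_x_2 = 225, center_y_2 = 180, radius_2 = 65, px0_3 = 150, py0_3 = 125, px2_4 = 110, py2_4 = 235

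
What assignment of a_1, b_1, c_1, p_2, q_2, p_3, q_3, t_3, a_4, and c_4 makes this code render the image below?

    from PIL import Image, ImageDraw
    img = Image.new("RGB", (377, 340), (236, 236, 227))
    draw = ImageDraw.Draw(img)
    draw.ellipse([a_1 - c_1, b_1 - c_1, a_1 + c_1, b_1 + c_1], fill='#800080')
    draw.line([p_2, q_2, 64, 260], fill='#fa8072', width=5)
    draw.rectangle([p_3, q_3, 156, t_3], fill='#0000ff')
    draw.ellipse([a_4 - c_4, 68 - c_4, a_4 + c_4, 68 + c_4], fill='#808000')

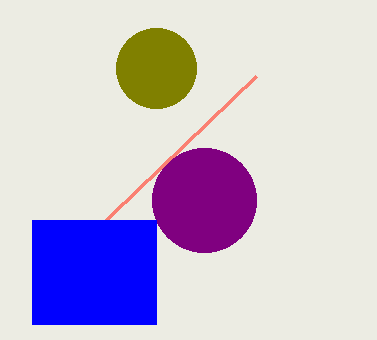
a_1 = 204; b_1 = 200; c_1 = 52; p_2 = 256; q_2 = 76; p_3 = 32; q_3 = 220; t_3 = 324; a_4 = 156; c_4 = 40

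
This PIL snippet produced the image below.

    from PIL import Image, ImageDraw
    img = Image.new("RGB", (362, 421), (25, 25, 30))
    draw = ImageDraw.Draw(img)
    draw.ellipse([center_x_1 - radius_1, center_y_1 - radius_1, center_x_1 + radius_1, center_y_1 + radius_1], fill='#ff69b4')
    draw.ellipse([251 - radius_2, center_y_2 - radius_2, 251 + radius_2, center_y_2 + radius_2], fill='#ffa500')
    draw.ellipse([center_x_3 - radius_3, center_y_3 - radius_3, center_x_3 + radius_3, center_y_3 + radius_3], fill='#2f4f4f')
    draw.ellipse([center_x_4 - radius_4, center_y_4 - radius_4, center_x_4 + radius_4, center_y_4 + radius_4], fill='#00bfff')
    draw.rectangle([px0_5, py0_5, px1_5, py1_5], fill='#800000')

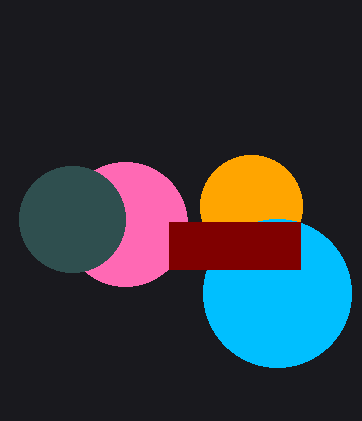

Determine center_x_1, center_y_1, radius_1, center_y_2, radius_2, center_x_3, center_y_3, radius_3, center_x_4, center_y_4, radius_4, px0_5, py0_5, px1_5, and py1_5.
center_x_1 = 125, center_y_1 = 224, radius_1 = 62, center_y_2 = 206, radius_2 = 51, center_x_3 = 72, center_y_3 = 219, radius_3 = 53, center_x_4 = 277, center_y_4 = 293, radius_4 = 74, px0_5 = 169, py0_5 = 222, px1_5 = 300, py1_5 = 269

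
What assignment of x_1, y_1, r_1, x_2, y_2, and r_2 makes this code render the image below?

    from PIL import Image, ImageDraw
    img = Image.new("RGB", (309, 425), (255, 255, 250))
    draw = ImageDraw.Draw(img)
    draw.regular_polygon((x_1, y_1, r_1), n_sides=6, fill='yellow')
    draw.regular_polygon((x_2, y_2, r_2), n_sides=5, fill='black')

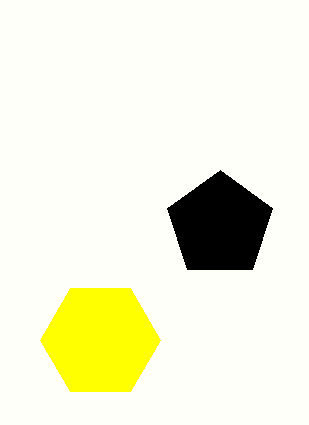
x_1 = 100, y_1 = 340, r_1 = 60, x_2 = 220, y_2 = 225, r_2 = 55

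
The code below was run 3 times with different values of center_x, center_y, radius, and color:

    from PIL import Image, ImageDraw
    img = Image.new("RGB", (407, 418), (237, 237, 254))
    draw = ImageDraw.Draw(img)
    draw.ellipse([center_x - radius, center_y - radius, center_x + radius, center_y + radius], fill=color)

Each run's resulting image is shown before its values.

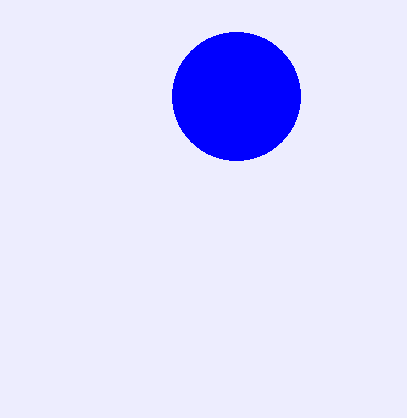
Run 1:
center_x = 236
center_y = 96
radius = 64
color = 'blue'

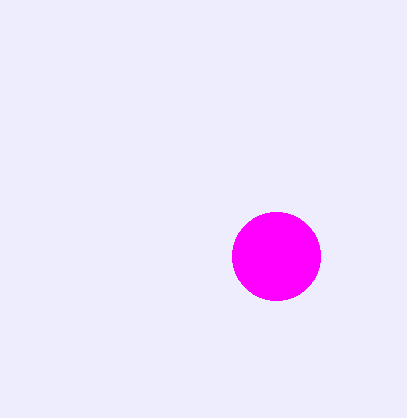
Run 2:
center_x = 276, center_y = 256, radius = 44, color = 'magenta'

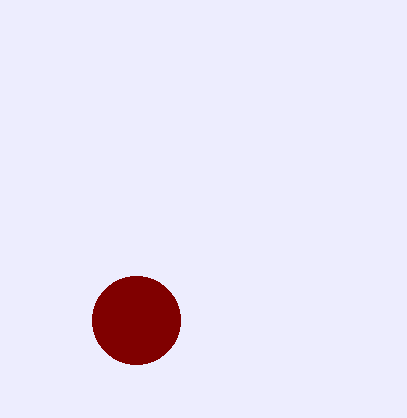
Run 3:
center_x = 136, center_y = 320, radius = 44, color = 'maroon'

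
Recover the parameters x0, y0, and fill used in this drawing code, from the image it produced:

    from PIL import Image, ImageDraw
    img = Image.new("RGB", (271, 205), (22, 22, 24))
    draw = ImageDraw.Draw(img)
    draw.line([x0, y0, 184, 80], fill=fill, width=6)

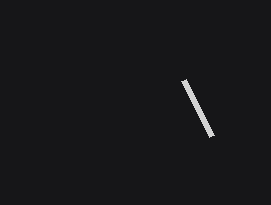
x0 = 212, y0 = 136, fill = 'lightgray'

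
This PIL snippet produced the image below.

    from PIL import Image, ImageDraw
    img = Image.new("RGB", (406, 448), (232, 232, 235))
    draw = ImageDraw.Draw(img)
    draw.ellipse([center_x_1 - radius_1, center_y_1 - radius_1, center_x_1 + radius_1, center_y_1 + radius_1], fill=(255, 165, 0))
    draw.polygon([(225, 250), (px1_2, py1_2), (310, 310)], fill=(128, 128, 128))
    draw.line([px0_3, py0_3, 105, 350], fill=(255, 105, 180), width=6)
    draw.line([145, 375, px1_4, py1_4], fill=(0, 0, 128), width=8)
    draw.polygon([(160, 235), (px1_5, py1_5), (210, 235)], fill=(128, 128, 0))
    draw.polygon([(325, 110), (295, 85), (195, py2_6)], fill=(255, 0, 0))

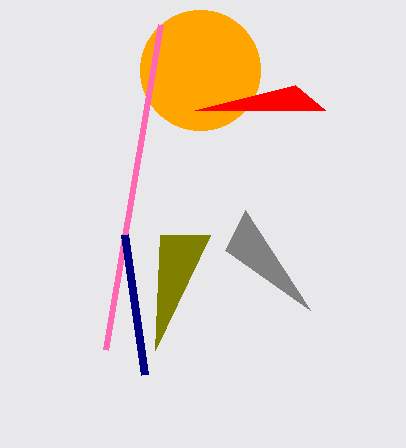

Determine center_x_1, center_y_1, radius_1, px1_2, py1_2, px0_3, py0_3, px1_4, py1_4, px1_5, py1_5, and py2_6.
center_x_1 = 200; center_y_1 = 70; radius_1 = 60; px1_2 = 245; py1_2 = 210; px0_3 = 160; py0_3 = 25; px1_4 = 125; py1_4 = 235; px1_5 = 155; py1_5 = 350; py2_6 = 110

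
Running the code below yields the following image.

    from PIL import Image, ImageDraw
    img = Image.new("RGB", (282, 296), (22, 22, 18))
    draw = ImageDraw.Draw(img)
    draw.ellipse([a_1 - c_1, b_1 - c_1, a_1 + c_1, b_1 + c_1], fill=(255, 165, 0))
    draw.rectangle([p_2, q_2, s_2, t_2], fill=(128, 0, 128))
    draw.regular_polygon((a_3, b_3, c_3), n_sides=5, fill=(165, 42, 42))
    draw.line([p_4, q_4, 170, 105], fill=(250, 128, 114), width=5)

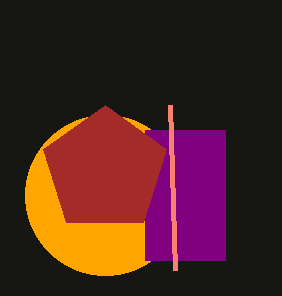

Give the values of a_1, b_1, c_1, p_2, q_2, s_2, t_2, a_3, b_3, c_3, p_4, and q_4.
a_1 = 105
b_1 = 195
c_1 = 80
p_2 = 145
q_2 = 130
s_2 = 225
t_2 = 260
a_3 = 105
b_3 = 170
c_3 = 65
p_4 = 175
q_4 = 270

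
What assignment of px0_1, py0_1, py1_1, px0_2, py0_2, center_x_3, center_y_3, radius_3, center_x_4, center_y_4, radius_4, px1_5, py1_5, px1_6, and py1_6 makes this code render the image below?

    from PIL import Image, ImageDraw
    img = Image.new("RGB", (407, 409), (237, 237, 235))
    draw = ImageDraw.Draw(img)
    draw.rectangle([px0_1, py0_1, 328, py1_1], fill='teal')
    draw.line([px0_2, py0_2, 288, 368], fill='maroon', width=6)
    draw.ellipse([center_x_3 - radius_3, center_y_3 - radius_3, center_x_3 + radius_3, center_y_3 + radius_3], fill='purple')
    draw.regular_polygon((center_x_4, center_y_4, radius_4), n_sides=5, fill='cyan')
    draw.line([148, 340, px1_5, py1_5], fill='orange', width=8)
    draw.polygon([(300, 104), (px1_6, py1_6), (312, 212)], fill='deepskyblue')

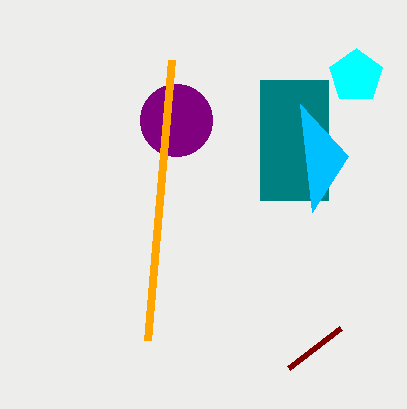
px0_1 = 260
py0_1 = 80
py1_1 = 200
px0_2 = 340
py0_2 = 328
center_x_3 = 176
center_y_3 = 120
radius_3 = 36
center_x_4 = 356
center_y_4 = 76
radius_4 = 28
px1_5 = 172
py1_5 = 60
px1_6 = 348
py1_6 = 156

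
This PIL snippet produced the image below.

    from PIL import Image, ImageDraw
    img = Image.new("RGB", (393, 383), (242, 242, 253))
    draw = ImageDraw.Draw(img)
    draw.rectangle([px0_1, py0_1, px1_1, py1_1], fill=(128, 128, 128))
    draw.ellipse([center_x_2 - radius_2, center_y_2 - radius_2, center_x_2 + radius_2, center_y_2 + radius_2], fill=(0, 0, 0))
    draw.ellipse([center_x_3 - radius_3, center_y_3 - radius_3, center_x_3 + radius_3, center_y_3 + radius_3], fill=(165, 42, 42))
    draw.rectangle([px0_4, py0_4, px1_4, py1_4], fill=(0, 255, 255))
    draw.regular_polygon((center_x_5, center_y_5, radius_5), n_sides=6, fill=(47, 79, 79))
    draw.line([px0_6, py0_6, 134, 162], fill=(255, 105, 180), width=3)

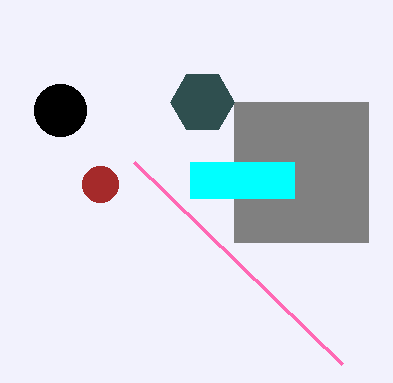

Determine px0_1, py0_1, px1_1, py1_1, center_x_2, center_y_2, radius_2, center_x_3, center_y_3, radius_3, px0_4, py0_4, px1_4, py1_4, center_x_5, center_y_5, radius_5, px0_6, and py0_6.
px0_1 = 234; py0_1 = 102; px1_1 = 368; py1_1 = 242; center_x_2 = 60; center_y_2 = 110; radius_2 = 26; center_x_3 = 100; center_y_3 = 184; radius_3 = 18; px0_4 = 190; py0_4 = 162; px1_4 = 294; py1_4 = 198; center_x_5 = 202; center_y_5 = 102; radius_5 = 32; px0_6 = 342; py0_6 = 364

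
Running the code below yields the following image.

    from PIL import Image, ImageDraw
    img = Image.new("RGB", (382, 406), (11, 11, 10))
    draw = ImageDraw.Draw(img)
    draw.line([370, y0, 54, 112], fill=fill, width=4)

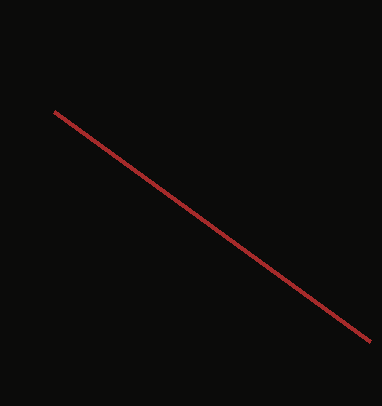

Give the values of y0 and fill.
y0 = 342; fill = 'brown'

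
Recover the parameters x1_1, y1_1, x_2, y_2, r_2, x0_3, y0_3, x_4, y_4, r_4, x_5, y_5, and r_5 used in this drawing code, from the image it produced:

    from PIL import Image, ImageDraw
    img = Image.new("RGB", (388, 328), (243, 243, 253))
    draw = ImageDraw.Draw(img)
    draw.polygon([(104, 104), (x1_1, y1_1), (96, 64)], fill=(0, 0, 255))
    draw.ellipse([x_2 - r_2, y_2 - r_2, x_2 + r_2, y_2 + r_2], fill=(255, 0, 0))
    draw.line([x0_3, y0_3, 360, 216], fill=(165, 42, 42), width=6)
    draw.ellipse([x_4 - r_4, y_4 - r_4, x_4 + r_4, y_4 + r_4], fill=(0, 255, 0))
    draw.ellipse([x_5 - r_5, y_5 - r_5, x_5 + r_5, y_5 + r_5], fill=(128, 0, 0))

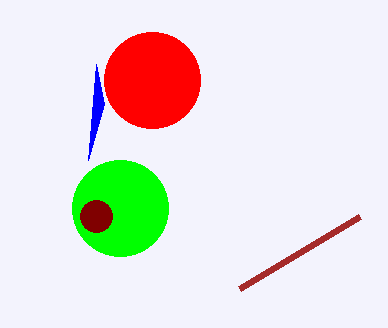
x1_1 = 88; y1_1 = 160; x_2 = 152; y_2 = 80; r_2 = 48; x0_3 = 240; y0_3 = 288; x_4 = 120; y_4 = 208; r_4 = 48; x_5 = 96; y_5 = 216; r_5 = 16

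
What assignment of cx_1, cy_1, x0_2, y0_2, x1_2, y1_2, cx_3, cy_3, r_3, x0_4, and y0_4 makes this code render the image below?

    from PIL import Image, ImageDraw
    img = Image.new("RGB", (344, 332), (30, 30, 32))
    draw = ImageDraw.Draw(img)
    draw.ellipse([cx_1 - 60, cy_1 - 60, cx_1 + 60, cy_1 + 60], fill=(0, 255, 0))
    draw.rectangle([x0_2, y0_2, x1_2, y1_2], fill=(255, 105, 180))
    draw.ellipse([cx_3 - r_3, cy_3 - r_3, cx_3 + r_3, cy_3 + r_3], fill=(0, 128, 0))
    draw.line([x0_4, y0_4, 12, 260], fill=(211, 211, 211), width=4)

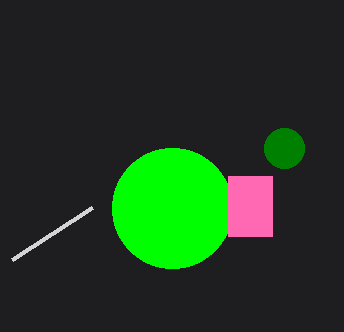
cx_1 = 172
cy_1 = 208
x0_2 = 228
y0_2 = 176
x1_2 = 272
y1_2 = 236
cx_3 = 284
cy_3 = 148
r_3 = 20
x0_4 = 92
y0_4 = 208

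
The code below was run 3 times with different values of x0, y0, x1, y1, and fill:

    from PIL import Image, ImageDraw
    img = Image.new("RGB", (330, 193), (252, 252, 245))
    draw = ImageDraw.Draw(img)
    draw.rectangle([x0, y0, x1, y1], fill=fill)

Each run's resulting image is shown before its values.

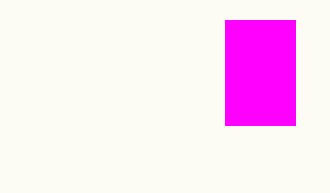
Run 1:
x0 = 225
y0 = 20
x1 = 295
y1 = 125
fill = 'magenta'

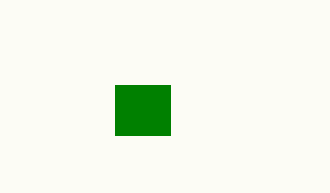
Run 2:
x0 = 115; y0 = 85; x1 = 170; y1 = 135; fill = 'green'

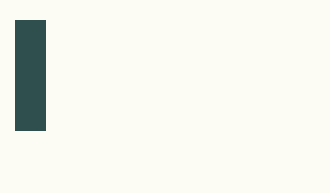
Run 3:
x0 = 15, y0 = 20, x1 = 45, y1 = 130, fill = 'darkslategray'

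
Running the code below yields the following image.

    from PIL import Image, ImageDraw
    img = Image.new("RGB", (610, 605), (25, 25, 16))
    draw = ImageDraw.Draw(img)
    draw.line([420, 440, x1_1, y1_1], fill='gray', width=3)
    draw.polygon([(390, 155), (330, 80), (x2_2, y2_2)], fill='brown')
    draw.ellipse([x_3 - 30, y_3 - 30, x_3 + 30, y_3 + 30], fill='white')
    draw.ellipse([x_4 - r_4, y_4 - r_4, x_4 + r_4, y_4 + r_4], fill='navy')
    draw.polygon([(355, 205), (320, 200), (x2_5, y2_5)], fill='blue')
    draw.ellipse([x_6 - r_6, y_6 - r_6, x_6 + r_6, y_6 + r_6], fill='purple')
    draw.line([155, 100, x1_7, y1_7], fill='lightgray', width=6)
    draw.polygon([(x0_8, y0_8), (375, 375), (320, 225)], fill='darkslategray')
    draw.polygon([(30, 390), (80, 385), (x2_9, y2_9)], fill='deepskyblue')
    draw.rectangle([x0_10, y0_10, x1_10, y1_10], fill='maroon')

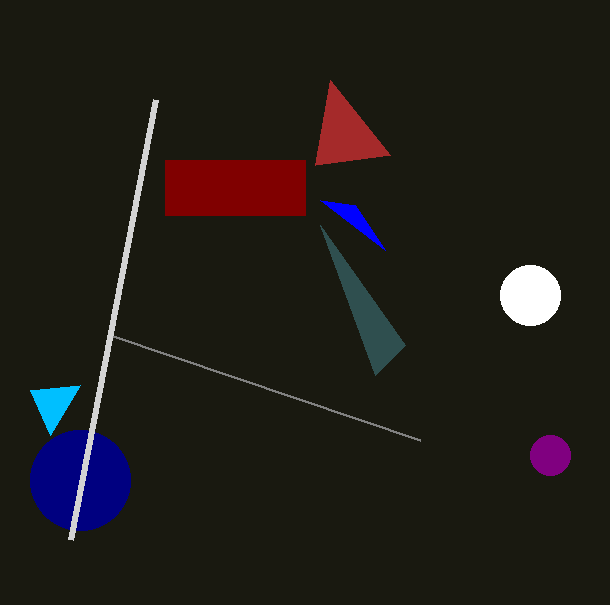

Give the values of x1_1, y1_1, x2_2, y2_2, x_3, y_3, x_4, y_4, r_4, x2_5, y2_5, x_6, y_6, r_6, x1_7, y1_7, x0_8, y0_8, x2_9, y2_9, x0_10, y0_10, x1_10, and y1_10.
x1_1 = 110
y1_1 = 335
x2_2 = 315
y2_2 = 165
x_3 = 530
y_3 = 295
x_4 = 80
y_4 = 480
r_4 = 50
x2_5 = 385
y2_5 = 250
x_6 = 550
y_6 = 455
r_6 = 20
x1_7 = 70
y1_7 = 540
x0_8 = 405
y0_8 = 345
x2_9 = 50
y2_9 = 435
x0_10 = 165
y0_10 = 160
x1_10 = 305
y1_10 = 215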